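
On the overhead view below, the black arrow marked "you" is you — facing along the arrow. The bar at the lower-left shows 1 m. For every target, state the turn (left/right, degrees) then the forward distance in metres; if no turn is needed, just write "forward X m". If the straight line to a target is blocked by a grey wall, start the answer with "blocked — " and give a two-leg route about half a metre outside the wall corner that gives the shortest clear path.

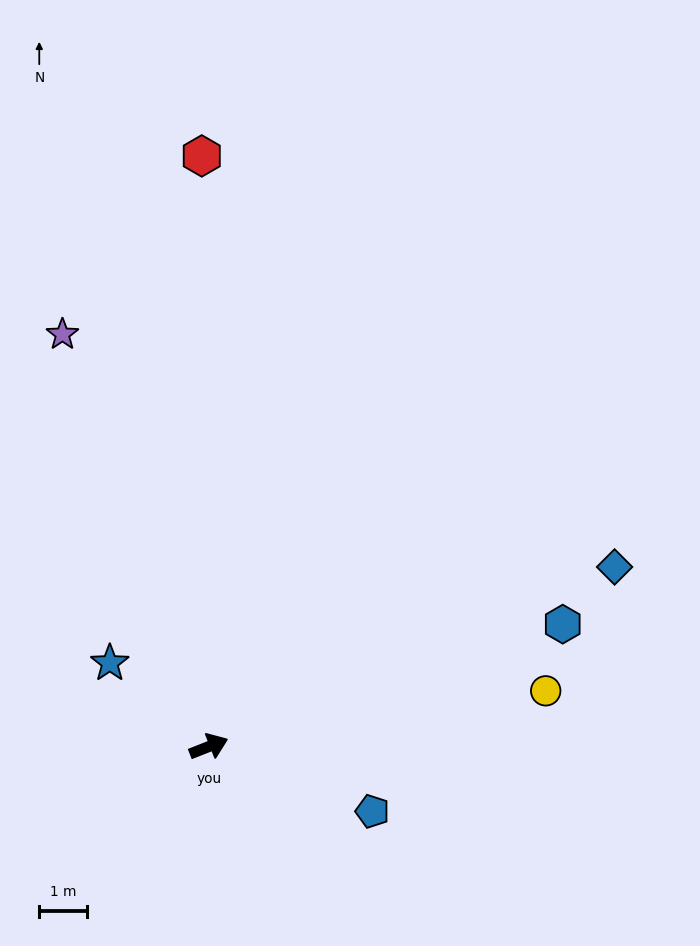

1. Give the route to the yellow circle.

turn right 12°, forward 7.2 m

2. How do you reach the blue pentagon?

turn right 43°, forward 3.7 m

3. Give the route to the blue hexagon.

turn right 2°, forward 7.9 m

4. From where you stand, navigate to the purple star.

turn left 88°, forward 9.3 m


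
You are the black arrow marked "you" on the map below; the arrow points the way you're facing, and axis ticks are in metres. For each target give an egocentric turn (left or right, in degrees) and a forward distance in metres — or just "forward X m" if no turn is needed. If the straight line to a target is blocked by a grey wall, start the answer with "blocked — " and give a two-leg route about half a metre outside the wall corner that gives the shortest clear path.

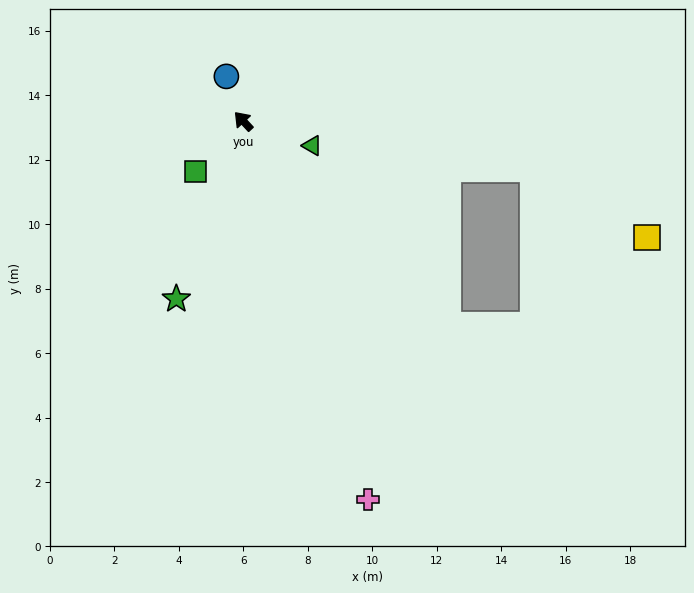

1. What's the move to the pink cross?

turn left 155°, forward 12.4 m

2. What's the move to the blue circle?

turn right 22°, forward 1.5 m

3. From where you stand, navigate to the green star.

turn left 117°, forward 5.9 m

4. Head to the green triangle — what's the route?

turn right 152°, forward 2.3 m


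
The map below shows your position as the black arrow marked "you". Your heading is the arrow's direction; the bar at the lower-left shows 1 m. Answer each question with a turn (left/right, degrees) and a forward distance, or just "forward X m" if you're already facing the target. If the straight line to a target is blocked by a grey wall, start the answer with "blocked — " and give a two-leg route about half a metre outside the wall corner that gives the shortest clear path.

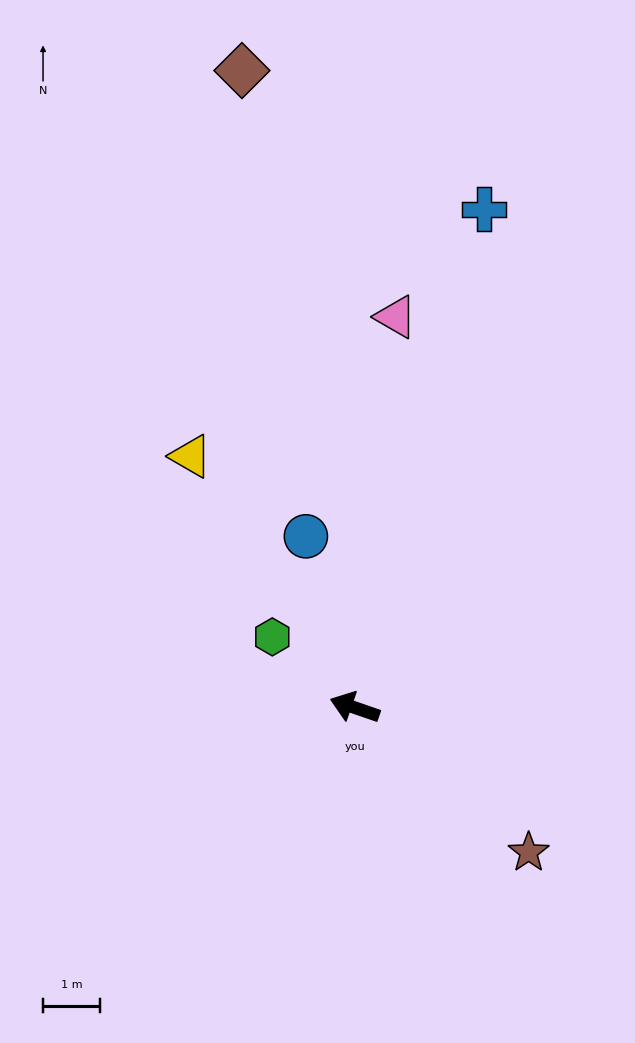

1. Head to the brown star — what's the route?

turn left 159°, forward 4.0 m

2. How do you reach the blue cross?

turn right 86°, forward 9.1 m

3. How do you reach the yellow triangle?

turn right 38°, forward 5.3 m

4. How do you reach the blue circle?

turn right 55°, forward 3.1 m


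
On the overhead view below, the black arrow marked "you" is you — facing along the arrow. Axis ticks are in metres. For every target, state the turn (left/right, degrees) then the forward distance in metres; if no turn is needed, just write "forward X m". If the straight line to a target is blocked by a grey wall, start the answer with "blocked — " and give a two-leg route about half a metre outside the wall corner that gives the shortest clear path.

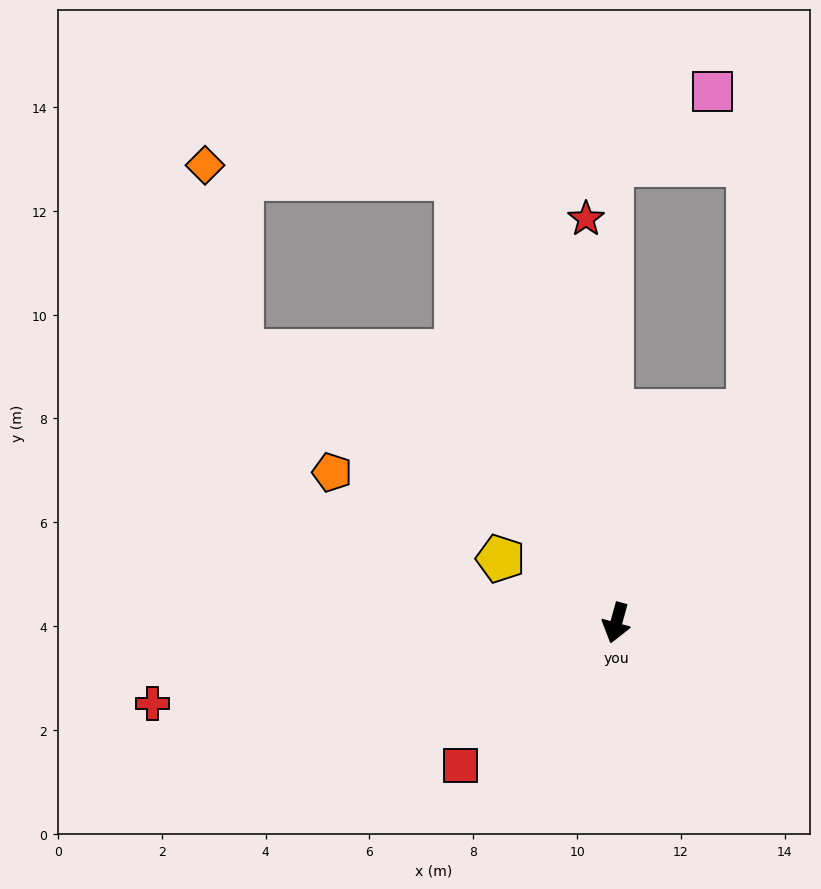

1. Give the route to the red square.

turn right 32°, forward 4.1 m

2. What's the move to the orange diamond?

blocked — turn right 145°, forward 9.1 m, then turn left 67°, forward 4.9 m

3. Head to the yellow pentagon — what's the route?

turn right 104°, forward 2.5 m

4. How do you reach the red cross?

turn right 65°, forward 9.1 m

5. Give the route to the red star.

turn right 160°, forward 7.8 m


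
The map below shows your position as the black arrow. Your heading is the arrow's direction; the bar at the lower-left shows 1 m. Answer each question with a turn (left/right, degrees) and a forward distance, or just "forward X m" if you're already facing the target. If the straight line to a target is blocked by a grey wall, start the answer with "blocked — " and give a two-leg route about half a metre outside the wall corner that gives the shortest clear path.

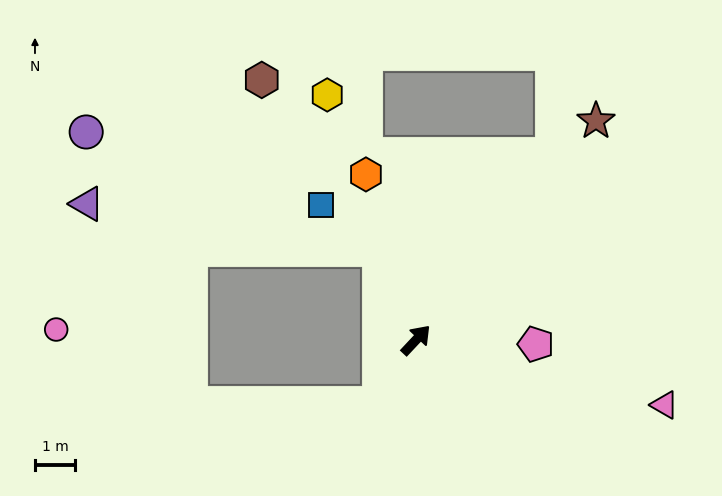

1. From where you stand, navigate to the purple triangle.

blocked — turn left 66°, forward 2.4 m, then turn left 58°, forward 7.4 m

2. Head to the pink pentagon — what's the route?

turn right 49°, forward 3.0 m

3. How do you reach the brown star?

turn left 4°, forward 7.1 m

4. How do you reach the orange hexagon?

turn left 60°, forward 4.3 m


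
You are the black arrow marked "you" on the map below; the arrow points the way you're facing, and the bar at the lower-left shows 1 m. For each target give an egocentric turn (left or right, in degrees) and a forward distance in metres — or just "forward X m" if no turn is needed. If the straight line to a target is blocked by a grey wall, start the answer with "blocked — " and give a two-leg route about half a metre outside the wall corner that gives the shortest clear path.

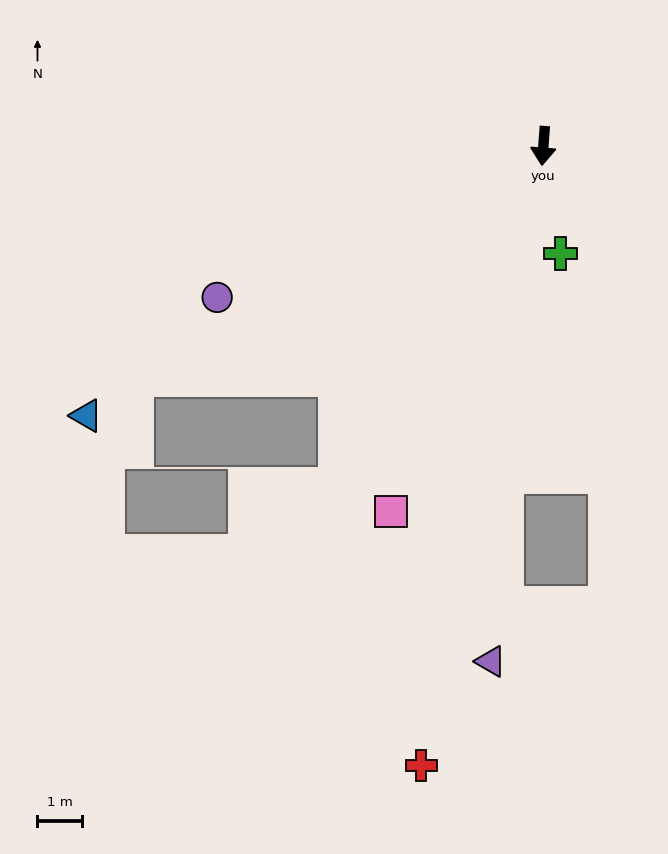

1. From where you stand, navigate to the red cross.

turn right 7°, forward 14.2 m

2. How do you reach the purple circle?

turn right 61°, forward 8.1 m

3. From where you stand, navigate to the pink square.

turn right 18°, forward 8.9 m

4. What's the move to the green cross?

turn left 13°, forward 2.5 m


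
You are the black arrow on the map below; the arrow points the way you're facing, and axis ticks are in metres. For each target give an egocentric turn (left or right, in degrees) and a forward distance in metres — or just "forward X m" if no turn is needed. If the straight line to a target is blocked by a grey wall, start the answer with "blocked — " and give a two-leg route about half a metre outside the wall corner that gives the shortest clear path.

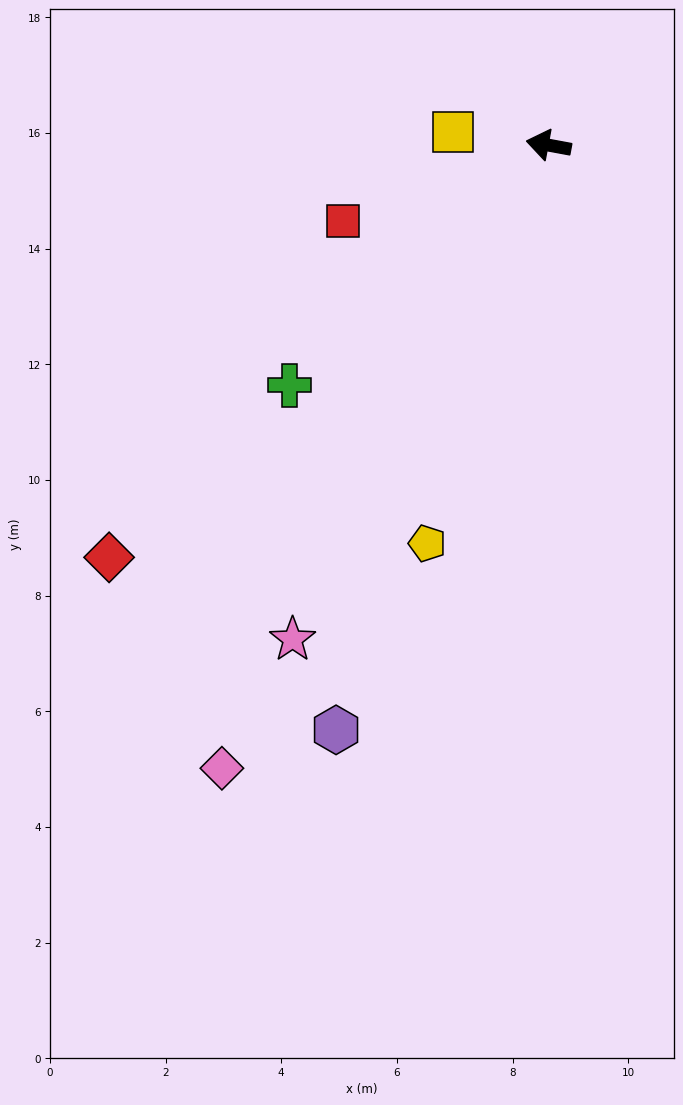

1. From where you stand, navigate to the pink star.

turn left 73°, forward 9.6 m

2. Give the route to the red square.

turn left 31°, forward 3.8 m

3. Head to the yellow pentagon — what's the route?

turn left 84°, forward 7.2 m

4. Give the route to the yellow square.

turn left 3°, forward 1.7 m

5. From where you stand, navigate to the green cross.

turn left 53°, forward 6.1 m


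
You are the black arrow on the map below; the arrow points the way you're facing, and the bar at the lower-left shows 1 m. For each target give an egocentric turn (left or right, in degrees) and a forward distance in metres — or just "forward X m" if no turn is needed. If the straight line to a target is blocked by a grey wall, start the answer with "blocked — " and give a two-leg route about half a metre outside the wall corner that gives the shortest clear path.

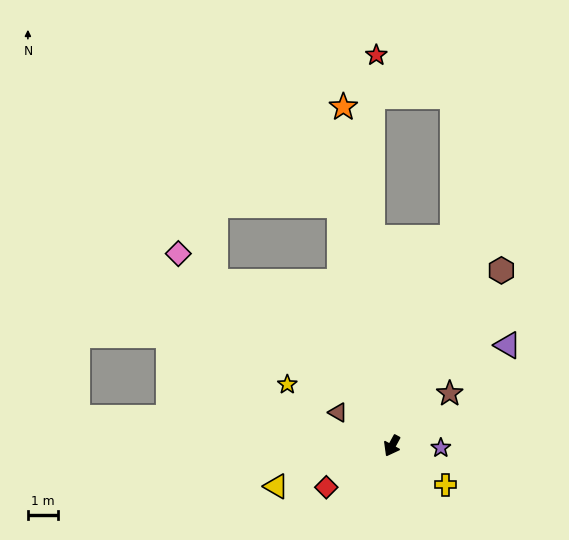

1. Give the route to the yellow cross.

turn left 83°, forward 2.2 m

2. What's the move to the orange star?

turn right 143°, forward 11.3 m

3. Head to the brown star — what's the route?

turn left 161°, forward 2.6 m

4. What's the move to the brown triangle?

turn right 93°, forward 2.1 m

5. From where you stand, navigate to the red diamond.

turn right 29°, forward 2.6 m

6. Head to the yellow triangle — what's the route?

turn right 42°, forward 4.1 m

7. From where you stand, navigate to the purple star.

turn left 116°, forward 1.6 m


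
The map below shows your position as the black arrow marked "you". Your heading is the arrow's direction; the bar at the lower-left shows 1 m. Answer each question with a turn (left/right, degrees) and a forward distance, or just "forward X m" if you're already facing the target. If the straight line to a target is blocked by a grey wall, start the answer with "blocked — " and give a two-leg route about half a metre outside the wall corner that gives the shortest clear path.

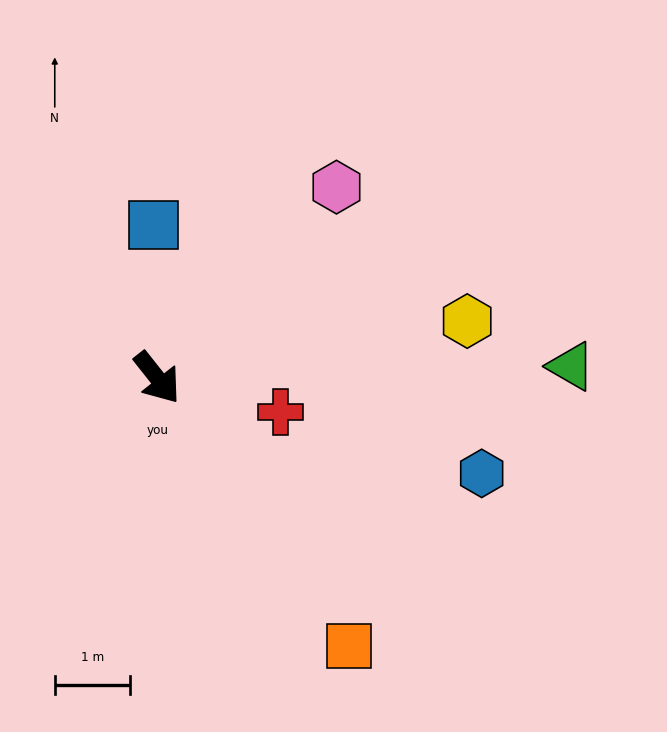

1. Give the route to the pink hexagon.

turn left 98°, forward 3.5 m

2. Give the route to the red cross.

turn left 36°, forward 1.7 m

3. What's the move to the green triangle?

turn left 53°, forward 5.5 m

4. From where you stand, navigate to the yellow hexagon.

turn left 62°, forward 4.2 m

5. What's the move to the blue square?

turn left 143°, forward 2.0 m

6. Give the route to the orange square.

turn right 3°, forward 4.4 m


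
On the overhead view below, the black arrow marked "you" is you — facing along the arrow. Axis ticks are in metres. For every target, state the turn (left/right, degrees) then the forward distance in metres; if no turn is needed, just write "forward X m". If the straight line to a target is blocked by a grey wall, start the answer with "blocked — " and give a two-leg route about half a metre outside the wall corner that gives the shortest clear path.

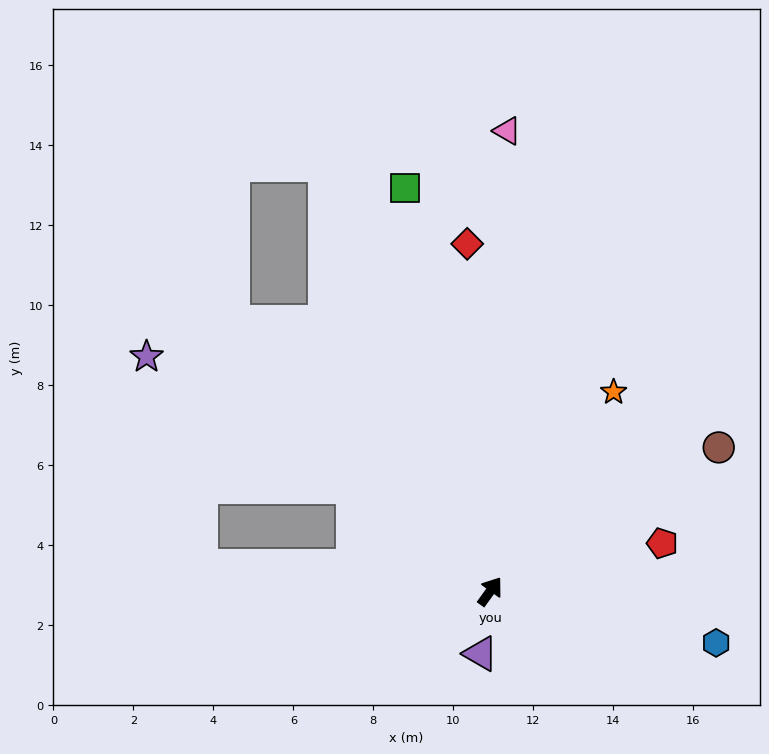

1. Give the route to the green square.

turn left 48°, forward 10.3 m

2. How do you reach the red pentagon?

turn right 39°, forward 4.5 m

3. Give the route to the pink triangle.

turn left 34°, forward 11.5 m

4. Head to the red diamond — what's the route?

turn left 40°, forward 8.7 m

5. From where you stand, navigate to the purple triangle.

turn right 153°, forward 1.6 m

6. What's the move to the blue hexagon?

turn right 67°, forward 5.8 m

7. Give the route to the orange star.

turn left 4°, forward 5.9 m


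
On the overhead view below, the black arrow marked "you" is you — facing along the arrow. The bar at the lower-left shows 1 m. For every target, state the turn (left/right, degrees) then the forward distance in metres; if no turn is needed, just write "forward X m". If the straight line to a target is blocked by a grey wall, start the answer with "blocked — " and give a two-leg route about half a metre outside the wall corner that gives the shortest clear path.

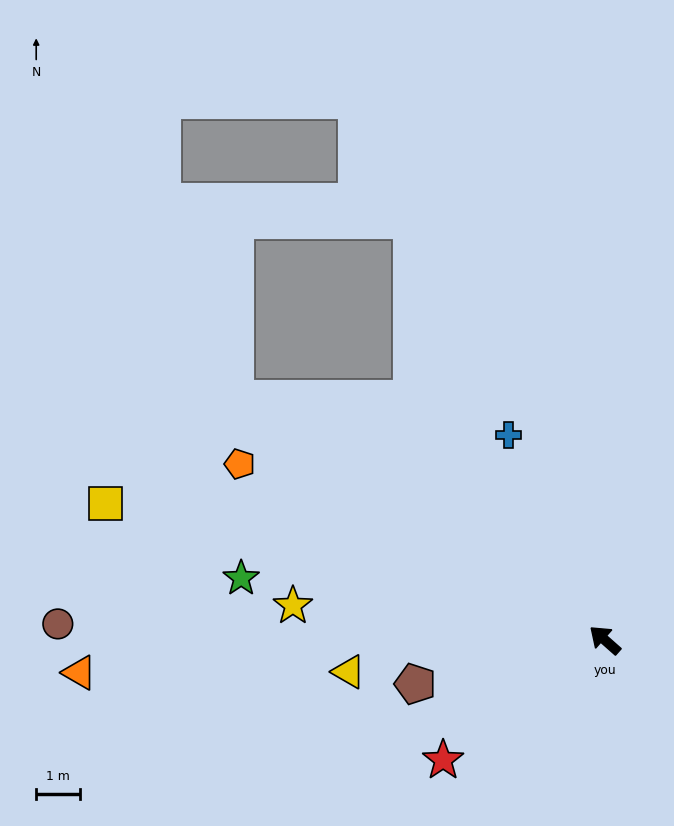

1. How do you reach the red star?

turn left 78°, forward 4.6 m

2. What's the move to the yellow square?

turn left 26°, forward 11.8 m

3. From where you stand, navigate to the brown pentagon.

turn left 55°, forward 4.4 m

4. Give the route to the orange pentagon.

turn left 16°, forward 9.2 m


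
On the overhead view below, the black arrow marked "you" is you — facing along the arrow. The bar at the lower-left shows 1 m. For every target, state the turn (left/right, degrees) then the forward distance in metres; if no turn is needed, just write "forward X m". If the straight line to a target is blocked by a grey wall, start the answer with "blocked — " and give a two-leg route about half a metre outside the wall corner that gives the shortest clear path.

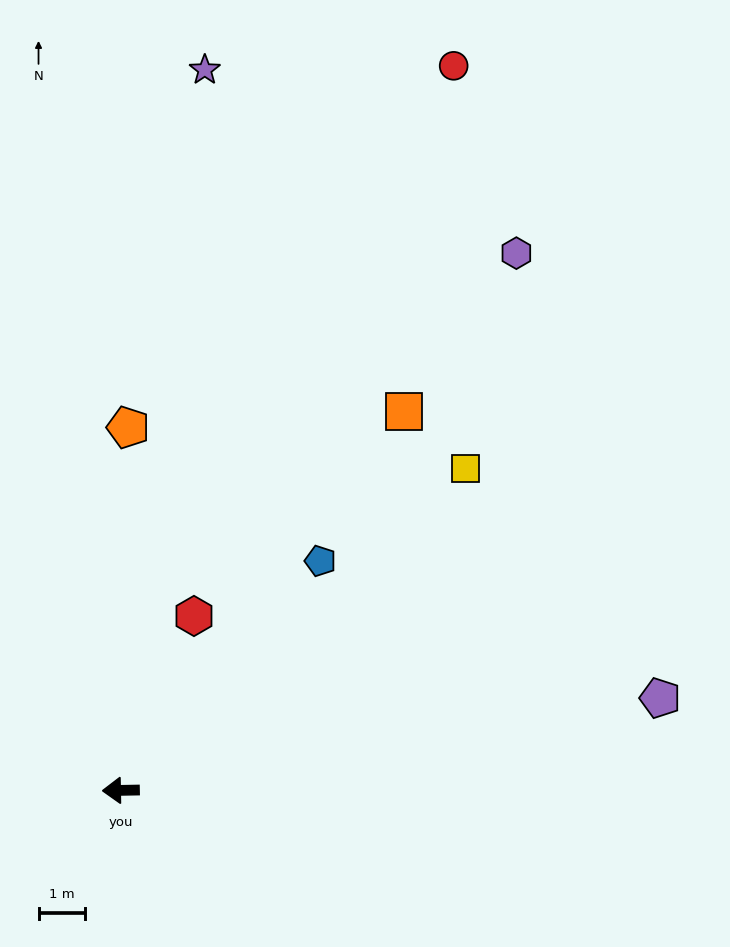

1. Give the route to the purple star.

turn right 98°, forward 15.6 m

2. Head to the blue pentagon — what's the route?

turn right 132°, forward 6.5 m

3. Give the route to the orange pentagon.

turn right 92°, forward 7.8 m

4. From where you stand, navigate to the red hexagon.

turn right 114°, forward 4.1 m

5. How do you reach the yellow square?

turn right 138°, forward 10.1 m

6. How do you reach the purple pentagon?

turn right 171°, forward 11.8 m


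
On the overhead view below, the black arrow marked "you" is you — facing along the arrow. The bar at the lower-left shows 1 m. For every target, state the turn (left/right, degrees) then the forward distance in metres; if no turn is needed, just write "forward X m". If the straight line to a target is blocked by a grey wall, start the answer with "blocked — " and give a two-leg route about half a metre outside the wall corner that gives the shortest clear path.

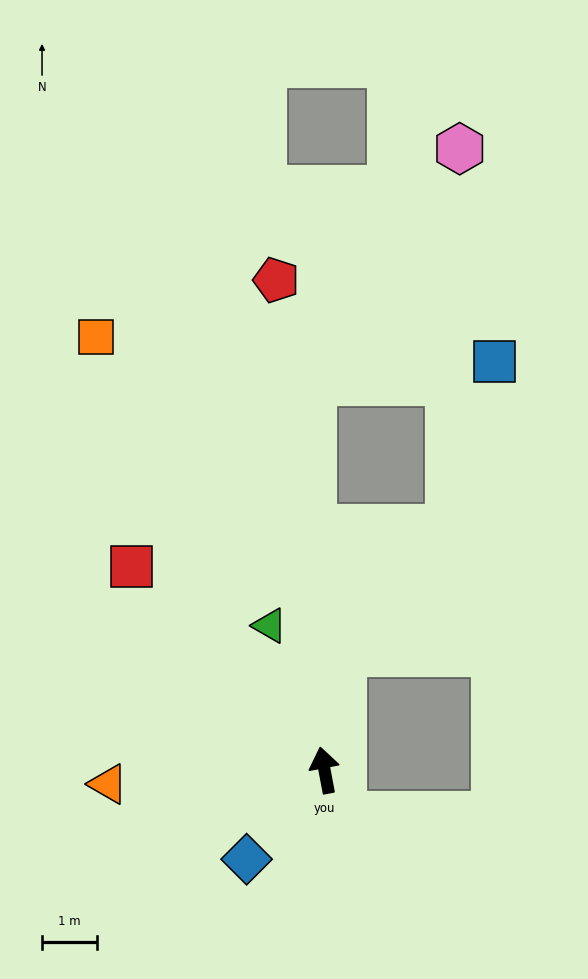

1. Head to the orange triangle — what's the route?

turn left 83°, forward 4.0 m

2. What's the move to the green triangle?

turn left 10°, forward 2.8 m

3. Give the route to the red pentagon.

turn right 5°, forward 9.0 m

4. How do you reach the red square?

turn left 33°, forward 5.1 m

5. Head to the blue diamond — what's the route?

turn left 128°, forward 2.2 m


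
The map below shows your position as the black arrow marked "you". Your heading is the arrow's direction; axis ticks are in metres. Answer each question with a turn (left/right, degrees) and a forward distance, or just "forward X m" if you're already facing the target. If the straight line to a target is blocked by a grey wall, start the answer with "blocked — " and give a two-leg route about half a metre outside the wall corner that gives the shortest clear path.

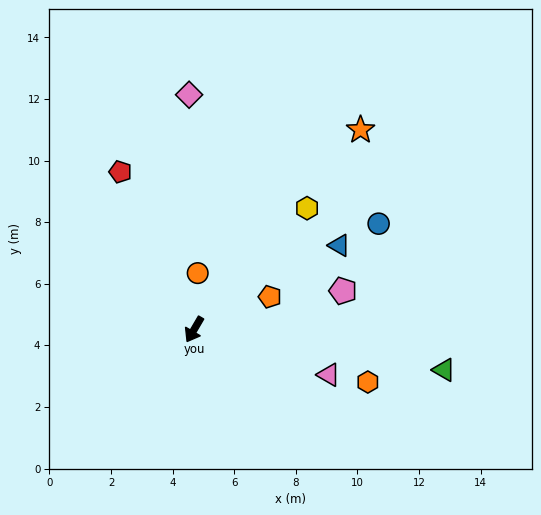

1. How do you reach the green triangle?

turn left 111°, forward 8.2 m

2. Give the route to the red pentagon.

turn right 125°, forward 5.7 m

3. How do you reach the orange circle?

turn right 153°, forward 1.8 m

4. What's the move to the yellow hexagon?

turn left 167°, forward 5.4 m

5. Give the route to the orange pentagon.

turn left 144°, forward 2.7 m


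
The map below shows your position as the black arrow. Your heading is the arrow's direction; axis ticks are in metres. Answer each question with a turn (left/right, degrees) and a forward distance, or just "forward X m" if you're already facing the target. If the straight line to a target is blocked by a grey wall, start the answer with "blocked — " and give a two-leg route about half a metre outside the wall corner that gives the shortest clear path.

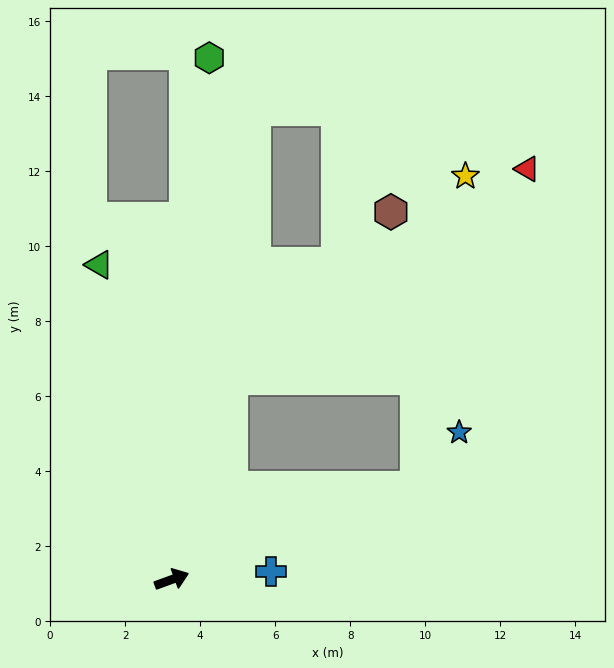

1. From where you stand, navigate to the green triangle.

turn left 83°, forward 8.6 m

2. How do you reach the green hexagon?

turn left 66°, forward 13.9 m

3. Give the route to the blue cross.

turn right 15°, forward 2.7 m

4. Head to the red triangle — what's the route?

blocked — turn left 53°, forward 5.6 m, then turn right 38°, forward 9.7 m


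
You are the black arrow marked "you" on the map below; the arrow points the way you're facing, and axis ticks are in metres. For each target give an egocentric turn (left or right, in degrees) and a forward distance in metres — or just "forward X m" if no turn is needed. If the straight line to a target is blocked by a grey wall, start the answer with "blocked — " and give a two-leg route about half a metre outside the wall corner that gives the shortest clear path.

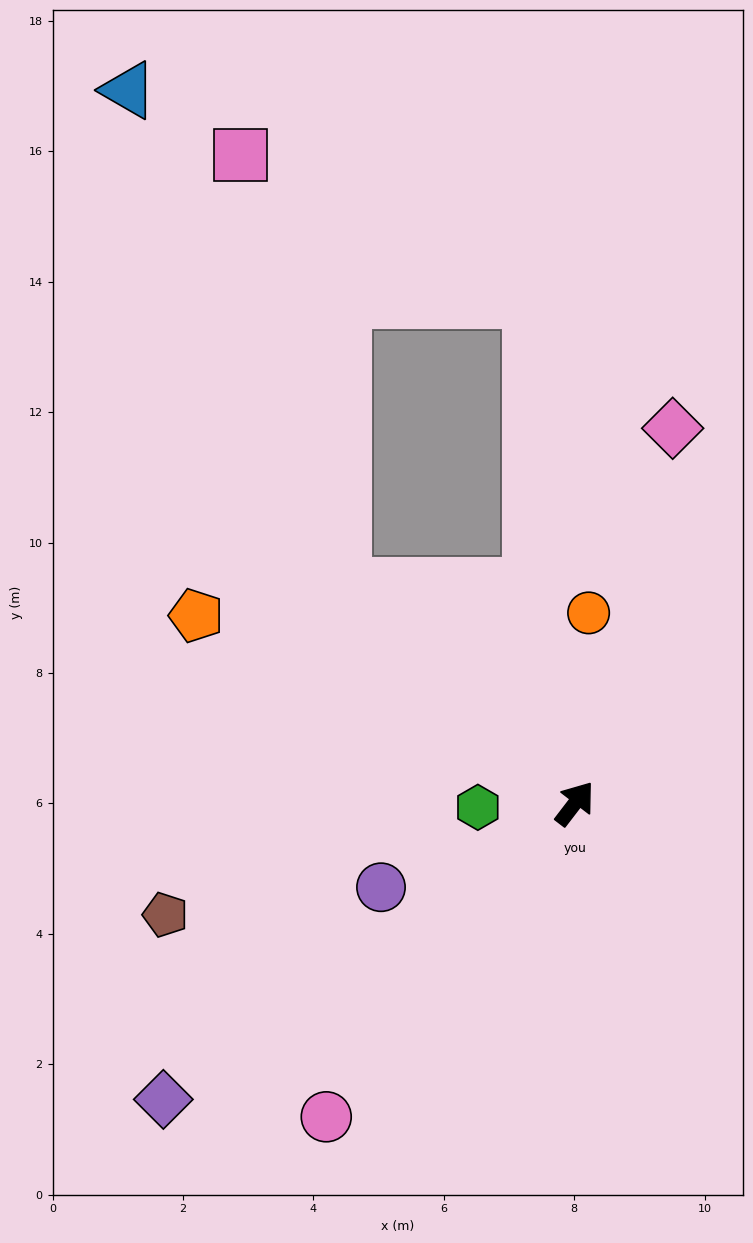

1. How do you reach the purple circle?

turn left 151°, forward 3.2 m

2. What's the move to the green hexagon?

turn left 130°, forward 1.5 m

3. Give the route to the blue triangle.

blocked — turn left 84°, forward 4.9 m, then turn right 23°, forward 8.3 m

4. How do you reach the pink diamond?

turn left 23°, forward 5.9 m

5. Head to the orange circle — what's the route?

turn left 33°, forward 2.9 m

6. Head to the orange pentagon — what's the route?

turn left 101°, forward 6.5 m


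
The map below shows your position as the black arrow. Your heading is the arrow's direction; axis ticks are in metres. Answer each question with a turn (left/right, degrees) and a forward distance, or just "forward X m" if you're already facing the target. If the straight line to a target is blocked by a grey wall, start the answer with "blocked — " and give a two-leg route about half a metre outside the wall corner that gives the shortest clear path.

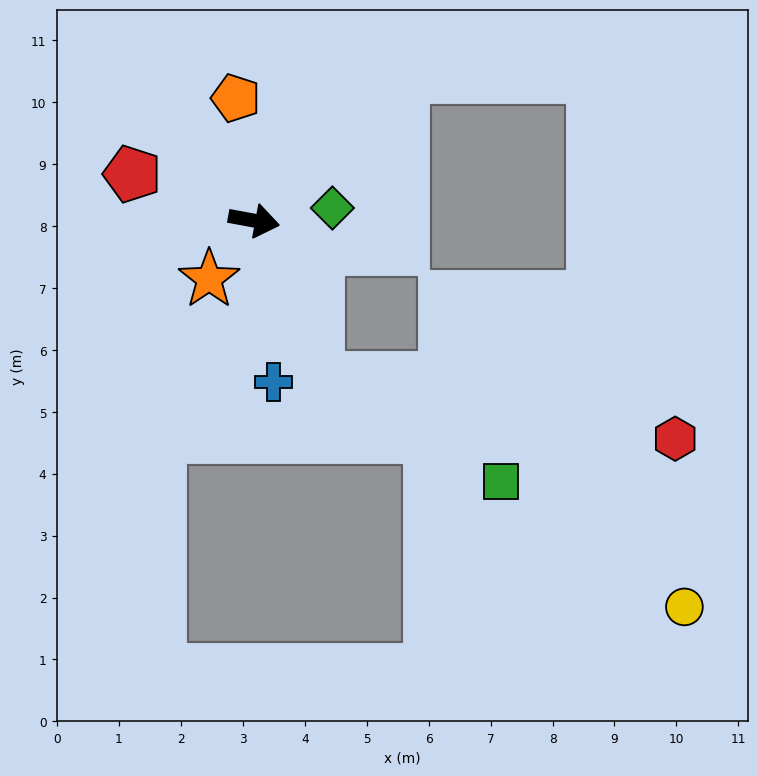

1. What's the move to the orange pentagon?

turn left 109°, forward 2.0 m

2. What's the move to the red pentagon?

turn left 170°, forward 2.1 m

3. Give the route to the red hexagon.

blocked — turn right 57°, forward 2.7 m, then turn left 58°, forward 5.9 m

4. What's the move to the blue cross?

turn right 73°, forward 2.6 m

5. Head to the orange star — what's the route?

turn right 117°, forward 1.2 m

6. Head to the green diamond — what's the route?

turn left 20°, forward 1.3 m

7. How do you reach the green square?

blocked — turn right 57°, forward 2.7 m, then turn left 38°, forward 3.4 m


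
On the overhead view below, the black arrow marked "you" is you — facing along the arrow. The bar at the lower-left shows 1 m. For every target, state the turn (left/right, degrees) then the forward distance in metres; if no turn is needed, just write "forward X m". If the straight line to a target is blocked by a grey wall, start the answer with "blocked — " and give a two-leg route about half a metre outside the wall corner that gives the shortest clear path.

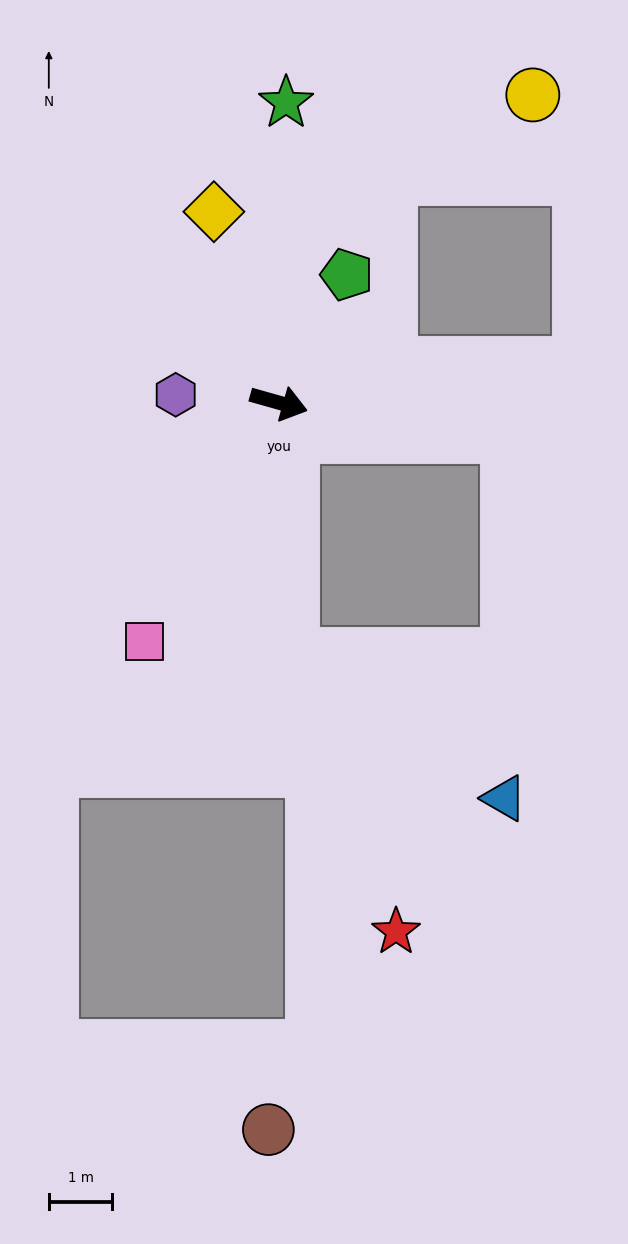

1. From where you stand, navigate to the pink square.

turn right 104°, forward 4.3 m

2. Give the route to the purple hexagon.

turn right 169°, forward 1.6 m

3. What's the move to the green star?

turn left 104°, forward 4.7 m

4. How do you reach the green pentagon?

turn left 78°, forward 2.3 m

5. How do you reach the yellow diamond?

turn left 125°, forward 3.2 m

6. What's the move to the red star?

blocked — turn right 71°, forward 4.0 m, then turn left 17°, forward 4.7 m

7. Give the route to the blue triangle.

blocked — turn right 71°, forward 4.0 m, then turn left 53°, forward 4.0 m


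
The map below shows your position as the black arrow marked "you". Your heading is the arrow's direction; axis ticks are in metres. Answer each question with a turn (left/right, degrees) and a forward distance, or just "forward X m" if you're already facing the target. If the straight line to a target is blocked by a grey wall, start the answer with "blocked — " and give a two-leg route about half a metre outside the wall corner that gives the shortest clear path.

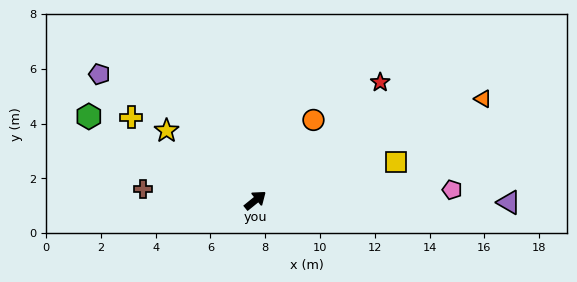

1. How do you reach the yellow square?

turn right 24°, forward 5.3 m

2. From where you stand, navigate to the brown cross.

turn left 135°, forward 4.1 m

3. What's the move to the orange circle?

turn left 15°, forward 3.6 m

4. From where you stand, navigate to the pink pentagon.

turn right 36°, forward 7.2 m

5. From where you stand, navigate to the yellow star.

turn left 103°, forward 4.1 m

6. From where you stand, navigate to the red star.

turn left 4°, forward 6.3 m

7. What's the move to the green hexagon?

turn left 114°, forward 6.8 m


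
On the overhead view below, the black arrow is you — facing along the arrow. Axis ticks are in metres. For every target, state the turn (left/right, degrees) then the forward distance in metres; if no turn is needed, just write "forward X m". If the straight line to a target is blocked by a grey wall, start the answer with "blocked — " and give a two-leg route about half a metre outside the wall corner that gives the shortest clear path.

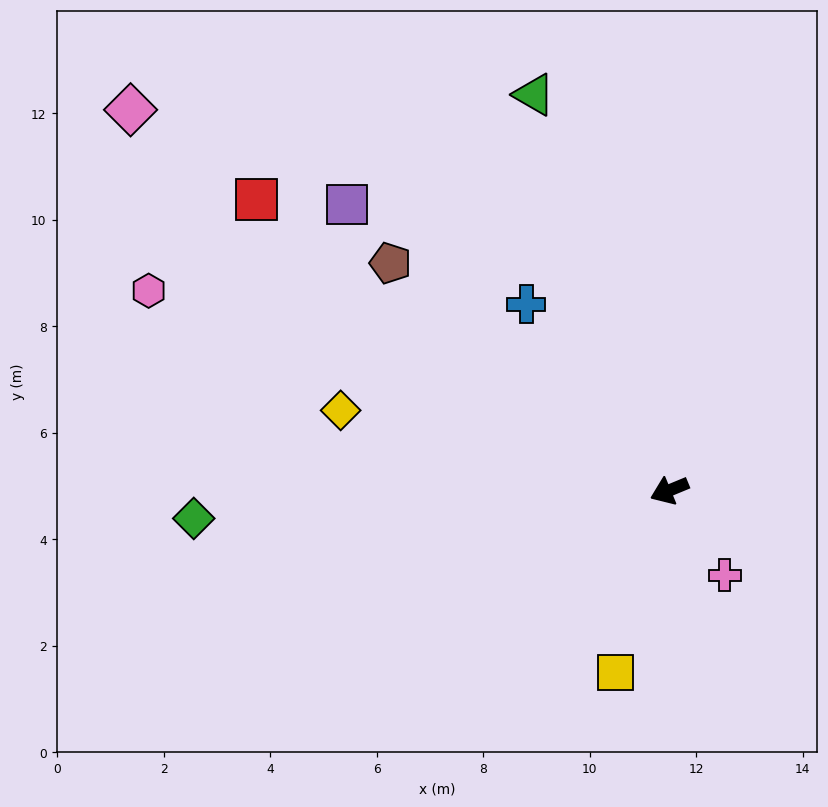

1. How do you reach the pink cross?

turn left 101°, forward 1.9 m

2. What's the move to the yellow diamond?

turn right 36°, forward 6.4 m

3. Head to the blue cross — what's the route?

turn right 75°, forward 4.4 m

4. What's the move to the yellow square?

turn left 51°, forward 3.6 m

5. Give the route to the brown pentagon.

turn right 62°, forward 6.8 m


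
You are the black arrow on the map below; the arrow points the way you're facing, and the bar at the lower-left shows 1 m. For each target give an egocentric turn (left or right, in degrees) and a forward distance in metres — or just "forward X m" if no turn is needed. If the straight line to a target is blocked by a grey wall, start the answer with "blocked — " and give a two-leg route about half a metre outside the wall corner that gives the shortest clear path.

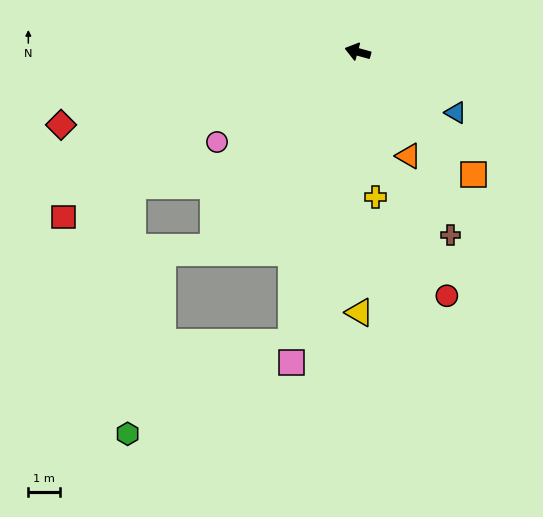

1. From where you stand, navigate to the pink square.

turn left 93°, forward 9.9 m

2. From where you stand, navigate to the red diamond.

turn left 29°, forward 9.5 m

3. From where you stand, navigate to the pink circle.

turn left 48°, forward 5.2 m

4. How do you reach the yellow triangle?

turn left 106°, forward 8.1 m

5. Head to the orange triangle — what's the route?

turn left 131°, forward 3.6 m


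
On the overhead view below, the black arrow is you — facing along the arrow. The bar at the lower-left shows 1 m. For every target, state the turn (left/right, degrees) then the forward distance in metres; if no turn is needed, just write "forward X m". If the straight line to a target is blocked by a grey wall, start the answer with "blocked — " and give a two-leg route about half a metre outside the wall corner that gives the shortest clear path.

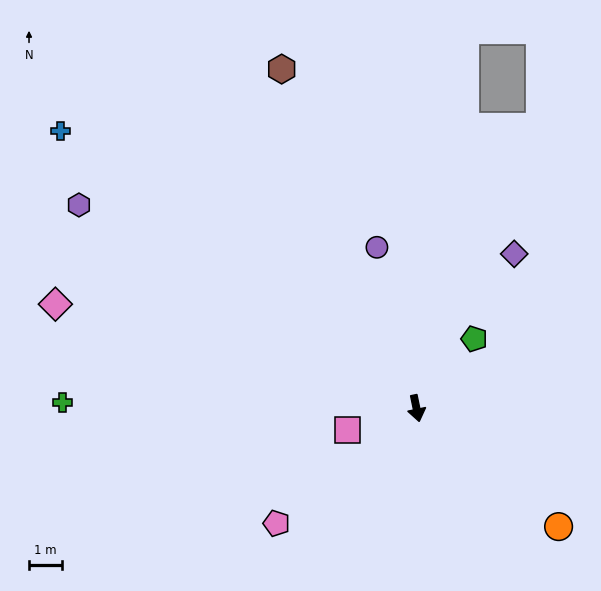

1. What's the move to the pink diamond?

turn right 118°, forward 11.5 m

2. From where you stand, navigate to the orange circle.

turn left 39°, forward 5.6 m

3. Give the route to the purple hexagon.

turn right 133°, forward 12.0 m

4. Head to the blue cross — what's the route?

turn right 140°, forward 13.8 m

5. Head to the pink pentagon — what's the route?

turn right 62°, forward 5.5 m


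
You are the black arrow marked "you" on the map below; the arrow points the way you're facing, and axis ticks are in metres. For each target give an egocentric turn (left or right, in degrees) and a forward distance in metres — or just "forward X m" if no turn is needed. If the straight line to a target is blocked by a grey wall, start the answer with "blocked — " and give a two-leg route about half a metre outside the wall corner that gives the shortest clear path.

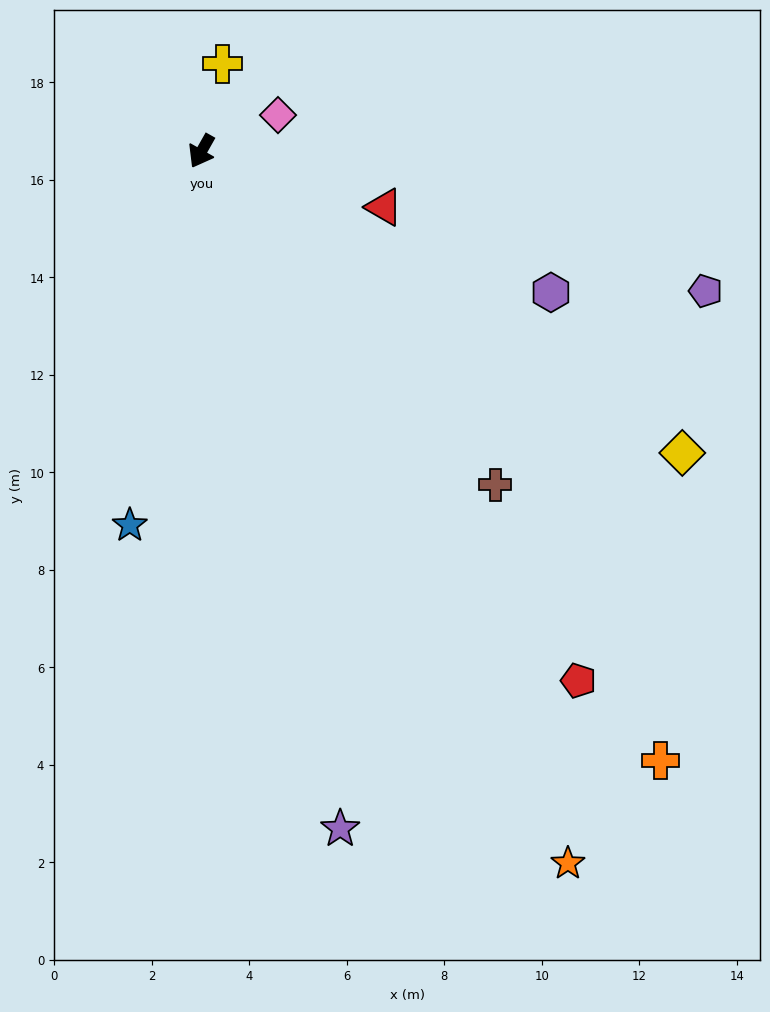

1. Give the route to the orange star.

turn left 57°, forward 16.4 m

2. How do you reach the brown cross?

turn left 71°, forward 9.1 m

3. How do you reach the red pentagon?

turn left 65°, forward 13.3 m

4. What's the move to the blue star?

turn left 19°, forward 7.8 m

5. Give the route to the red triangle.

turn left 102°, forward 3.9 m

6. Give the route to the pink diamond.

turn left 145°, forward 1.7 m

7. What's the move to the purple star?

turn left 41°, forward 14.2 m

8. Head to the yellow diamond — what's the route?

turn left 87°, forward 11.6 m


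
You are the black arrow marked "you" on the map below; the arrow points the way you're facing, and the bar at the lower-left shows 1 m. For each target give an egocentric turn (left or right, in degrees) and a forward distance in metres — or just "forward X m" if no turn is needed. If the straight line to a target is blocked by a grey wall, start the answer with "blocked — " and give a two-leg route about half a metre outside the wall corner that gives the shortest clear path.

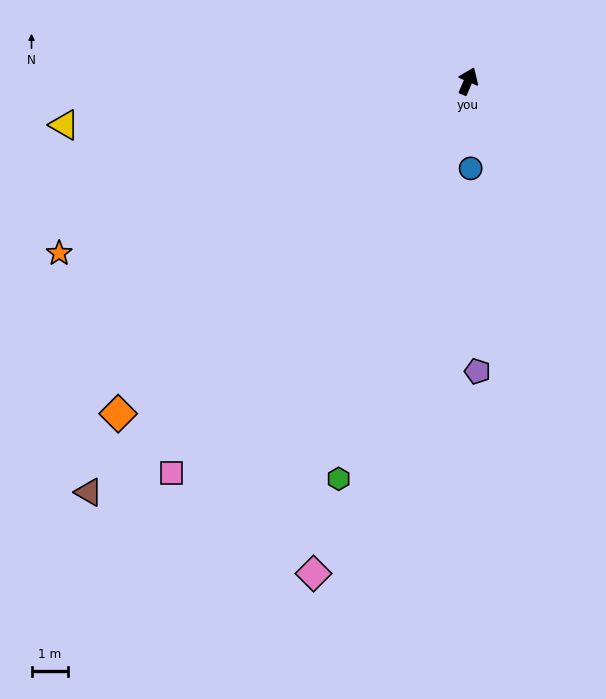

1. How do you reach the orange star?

turn left 136°, forward 12.2 m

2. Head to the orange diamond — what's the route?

turn left 157°, forward 13.2 m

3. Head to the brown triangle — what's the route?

turn left 160°, forward 15.3 m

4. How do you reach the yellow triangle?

turn left 119°, forward 11.1 m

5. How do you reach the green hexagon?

turn right 175°, forward 11.5 m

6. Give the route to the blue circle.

turn right 155°, forward 2.4 m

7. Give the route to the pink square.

turn left 166°, forward 13.5 m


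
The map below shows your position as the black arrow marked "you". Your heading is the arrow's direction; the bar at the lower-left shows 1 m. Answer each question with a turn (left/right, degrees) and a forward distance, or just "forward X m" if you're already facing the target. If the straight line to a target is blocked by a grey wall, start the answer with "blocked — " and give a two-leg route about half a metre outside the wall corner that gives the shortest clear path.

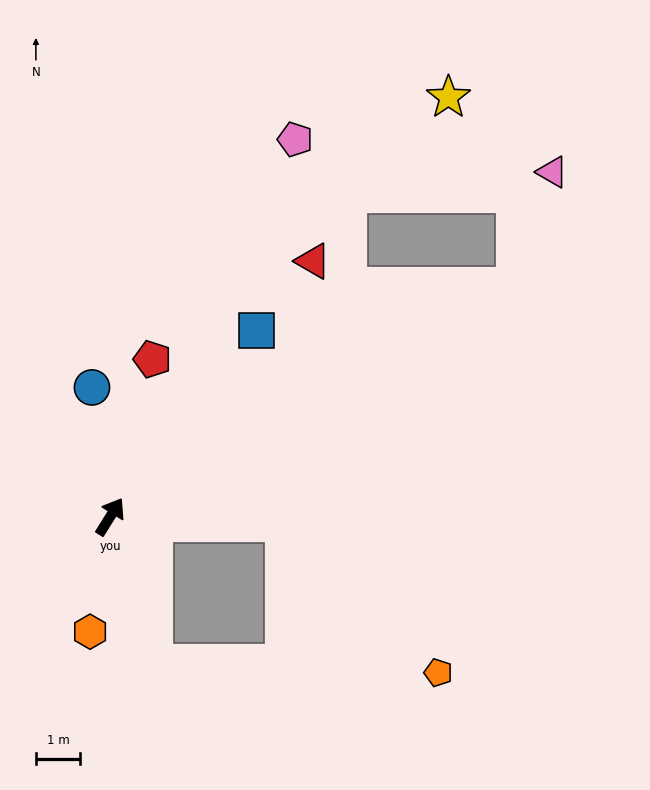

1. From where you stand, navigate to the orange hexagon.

turn right 158°, forward 2.6 m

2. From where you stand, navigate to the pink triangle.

blocked — turn right 28°, forward 10.5 m, then turn left 42°, forward 2.7 m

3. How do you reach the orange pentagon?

blocked — turn right 60°, forward 3.9 m, then turn right 42°, forward 4.9 m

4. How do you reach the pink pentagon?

turn left 6°, forward 9.5 m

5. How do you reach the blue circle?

turn left 40°, forward 3.0 m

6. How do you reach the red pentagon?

turn left 17°, forward 3.7 m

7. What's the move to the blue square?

turn right 6°, forward 5.4 m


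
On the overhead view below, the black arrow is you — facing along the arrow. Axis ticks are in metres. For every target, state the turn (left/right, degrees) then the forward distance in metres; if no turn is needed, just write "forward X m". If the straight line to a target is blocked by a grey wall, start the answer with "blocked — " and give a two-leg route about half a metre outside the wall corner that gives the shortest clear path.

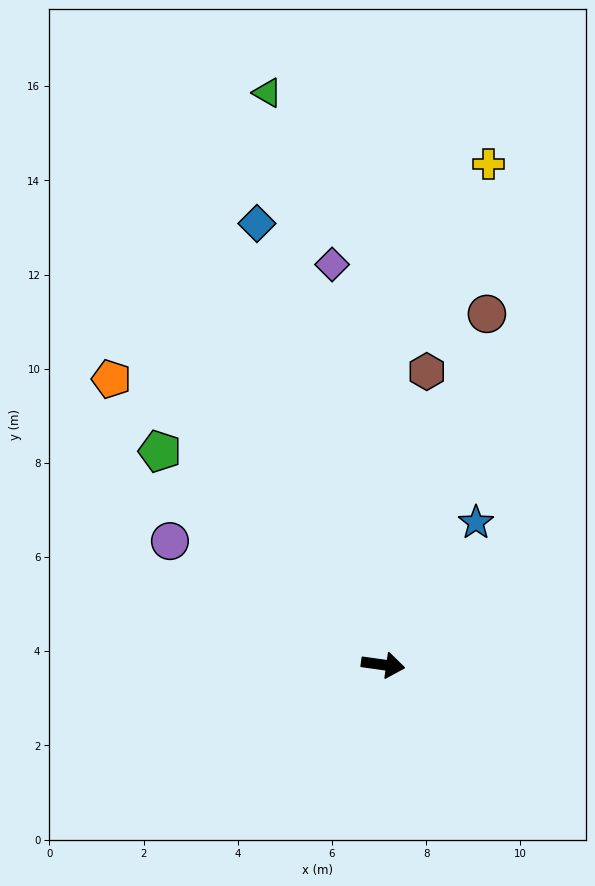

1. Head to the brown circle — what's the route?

turn left 81°, forward 7.8 m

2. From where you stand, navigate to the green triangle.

turn left 109°, forward 12.4 m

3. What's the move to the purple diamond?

turn left 105°, forward 8.6 m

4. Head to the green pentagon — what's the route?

turn left 144°, forward 6.6 m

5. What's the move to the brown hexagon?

turn left 90°, forward 6.3 m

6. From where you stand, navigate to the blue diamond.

turn left 114°, forward 9.7 m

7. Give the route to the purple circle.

turn left 158°, forward 5.2 m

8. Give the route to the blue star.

turn left 65°, forward 3.6 m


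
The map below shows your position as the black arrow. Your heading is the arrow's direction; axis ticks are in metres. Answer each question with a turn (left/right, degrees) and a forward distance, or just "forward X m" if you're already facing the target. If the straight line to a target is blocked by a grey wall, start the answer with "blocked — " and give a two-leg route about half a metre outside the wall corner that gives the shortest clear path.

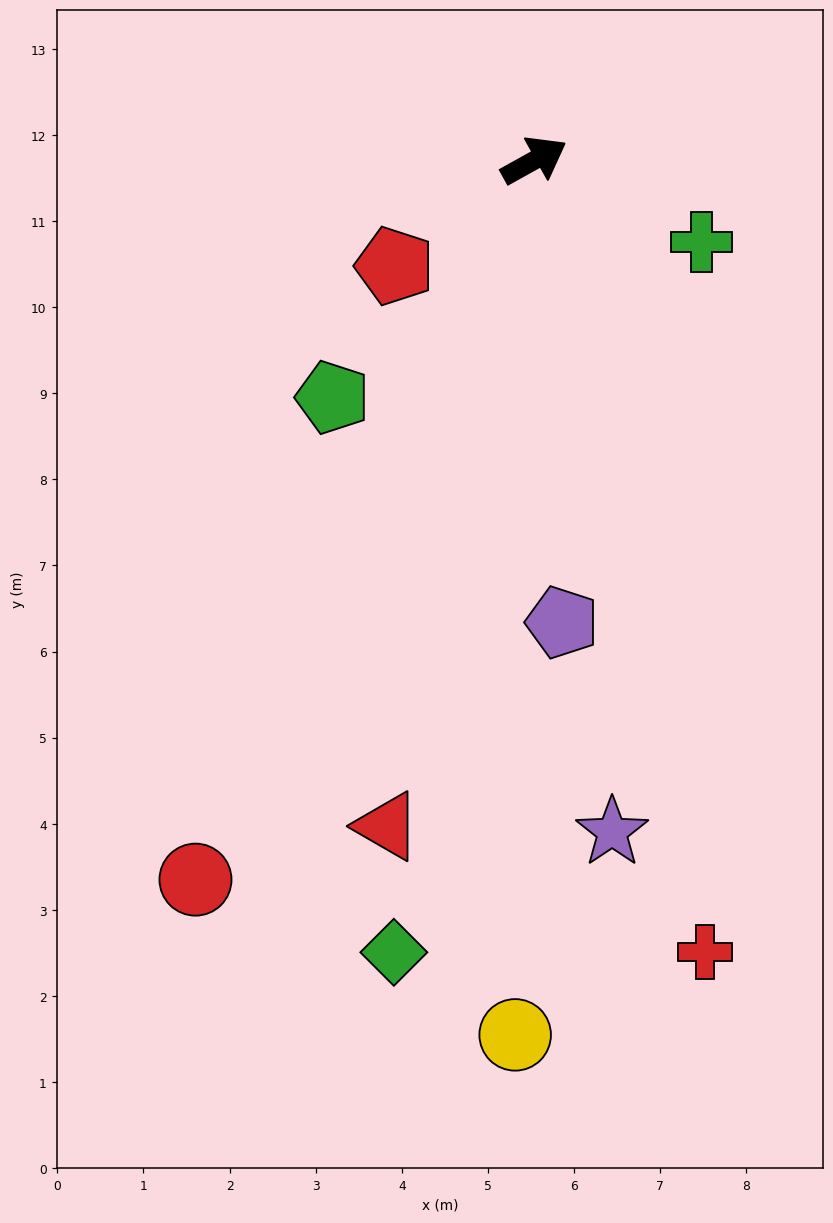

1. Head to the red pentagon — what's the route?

turn right 172°, forward 2.0 m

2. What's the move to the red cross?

turn right 107°, forward 9.4 m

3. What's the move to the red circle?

turn right 144°, forward 9.2 m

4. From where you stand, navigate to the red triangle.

turn right 132°, forward 7.9 m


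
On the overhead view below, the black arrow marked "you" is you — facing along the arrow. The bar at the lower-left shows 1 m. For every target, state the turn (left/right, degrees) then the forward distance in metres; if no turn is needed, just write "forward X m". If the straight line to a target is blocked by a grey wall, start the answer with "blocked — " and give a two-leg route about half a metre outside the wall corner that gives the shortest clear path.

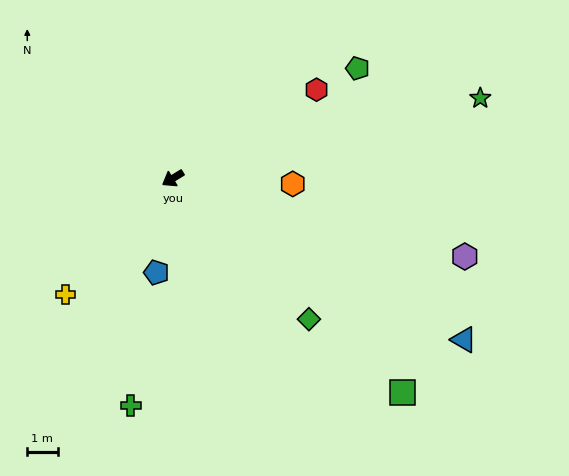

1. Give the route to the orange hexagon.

turn left 146°, forward 4.0 m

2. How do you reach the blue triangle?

turn left 120°, forward 11.0 m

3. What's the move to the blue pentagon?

turn left 49°, forward 3.2 m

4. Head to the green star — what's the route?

turn left 163°, forward 10.5 m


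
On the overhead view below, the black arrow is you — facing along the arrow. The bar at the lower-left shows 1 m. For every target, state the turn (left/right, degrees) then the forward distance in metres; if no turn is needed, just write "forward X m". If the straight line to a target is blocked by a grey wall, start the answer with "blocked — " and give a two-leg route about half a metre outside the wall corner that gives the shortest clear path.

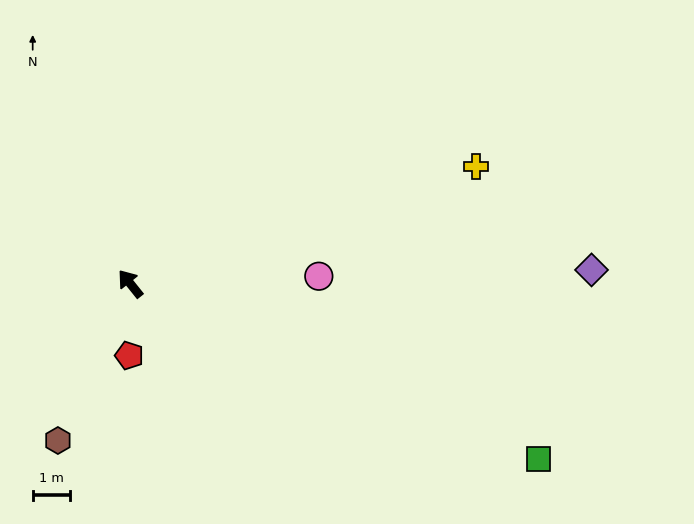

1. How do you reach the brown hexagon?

turn left 117°, forward 4.6 m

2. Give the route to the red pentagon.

turn left 141°, forward 1.9 m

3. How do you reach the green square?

turn right 152°, forward 11.9 m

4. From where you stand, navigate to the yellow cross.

turn right 110°, forward 9.8 m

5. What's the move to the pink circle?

turn right 126°, forward 5.1 m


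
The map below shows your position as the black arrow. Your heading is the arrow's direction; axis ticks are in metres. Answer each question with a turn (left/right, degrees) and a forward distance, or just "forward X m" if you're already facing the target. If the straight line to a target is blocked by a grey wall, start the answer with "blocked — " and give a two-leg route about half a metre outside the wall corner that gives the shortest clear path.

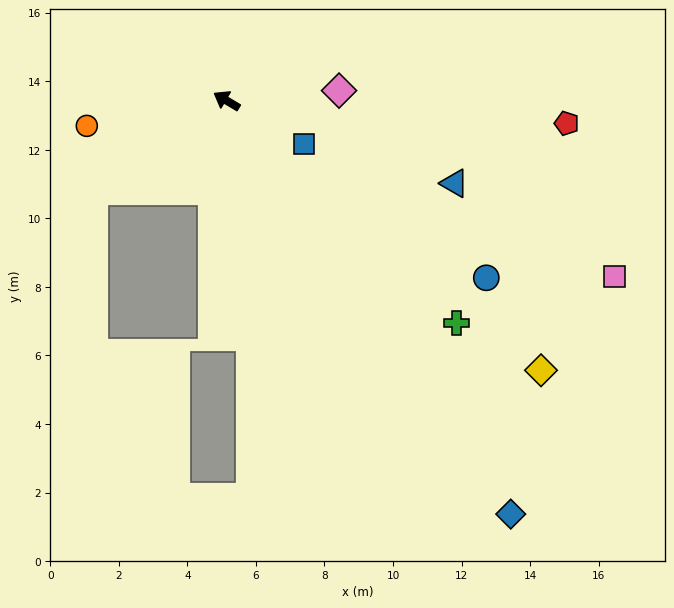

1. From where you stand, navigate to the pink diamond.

turn right 144°, forward 3.3 m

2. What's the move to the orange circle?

turn left 41°, forward 4.1 m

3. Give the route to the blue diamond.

turn left 155°, forward 14.6 m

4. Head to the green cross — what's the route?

turn left 167°, forward 9.3 m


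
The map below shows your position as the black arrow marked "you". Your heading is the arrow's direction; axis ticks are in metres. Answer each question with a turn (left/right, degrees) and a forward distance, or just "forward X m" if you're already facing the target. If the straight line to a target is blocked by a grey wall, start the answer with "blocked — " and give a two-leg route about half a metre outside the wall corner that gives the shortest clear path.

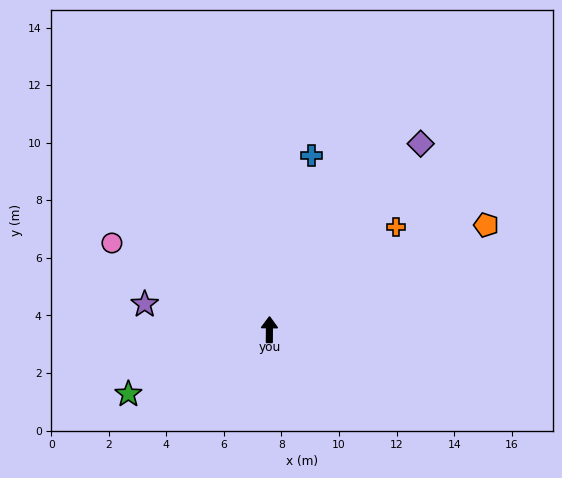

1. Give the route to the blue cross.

turn right 13°, forward 6.2 m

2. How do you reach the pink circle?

turn left 62°, forward 6.2 m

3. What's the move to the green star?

turn left 115°, forward 5.4 m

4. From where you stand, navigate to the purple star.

turn left 79°, forward 4.4 m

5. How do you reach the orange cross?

turn right 50°, forward 5.7 m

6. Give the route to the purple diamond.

turn right 39°, forward 8.3 m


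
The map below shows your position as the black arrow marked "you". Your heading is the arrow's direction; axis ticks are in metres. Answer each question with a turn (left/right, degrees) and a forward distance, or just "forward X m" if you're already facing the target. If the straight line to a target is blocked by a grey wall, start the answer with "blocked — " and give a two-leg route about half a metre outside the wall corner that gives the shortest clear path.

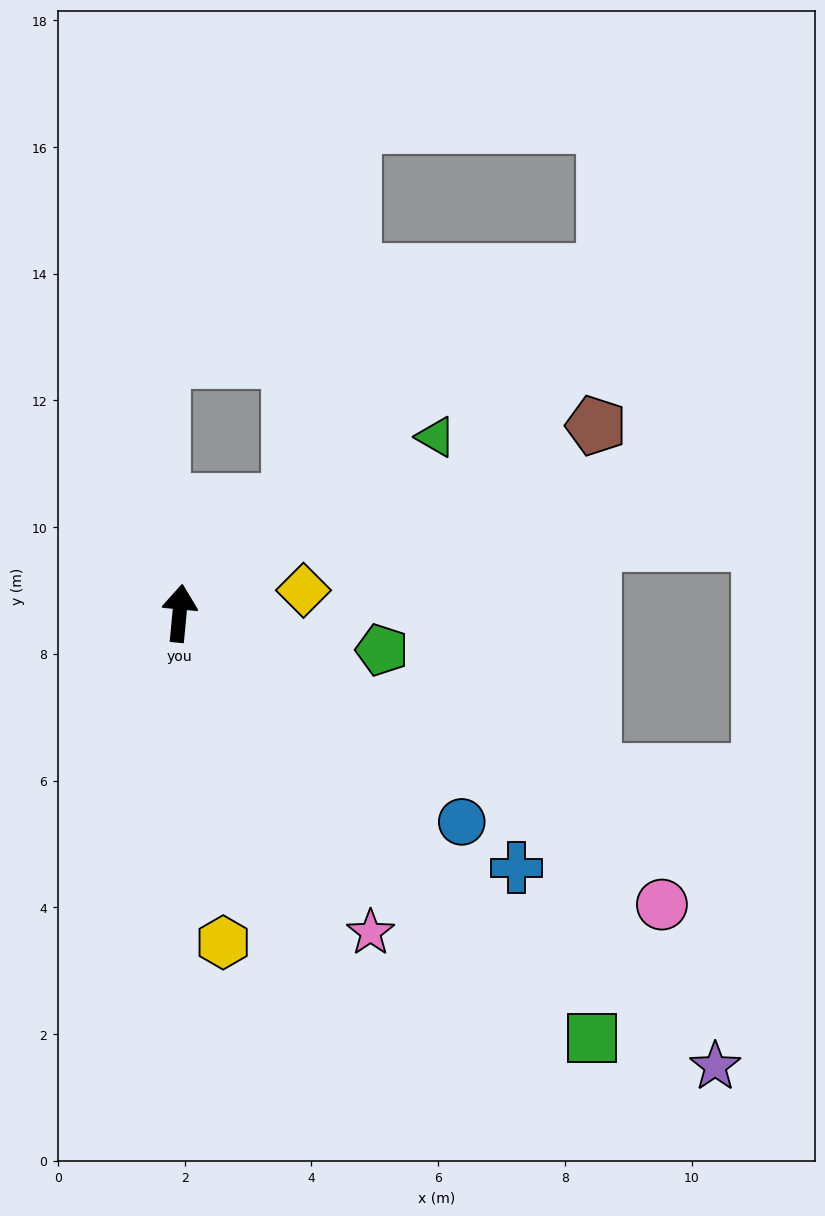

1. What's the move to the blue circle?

turn right 121°, forward 5.5 m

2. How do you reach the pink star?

turn right 144°, forward 5.9 m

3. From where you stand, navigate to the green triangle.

turn right 50°, forward 4.9 m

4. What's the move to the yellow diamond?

turn right 74°, forward 2.0 m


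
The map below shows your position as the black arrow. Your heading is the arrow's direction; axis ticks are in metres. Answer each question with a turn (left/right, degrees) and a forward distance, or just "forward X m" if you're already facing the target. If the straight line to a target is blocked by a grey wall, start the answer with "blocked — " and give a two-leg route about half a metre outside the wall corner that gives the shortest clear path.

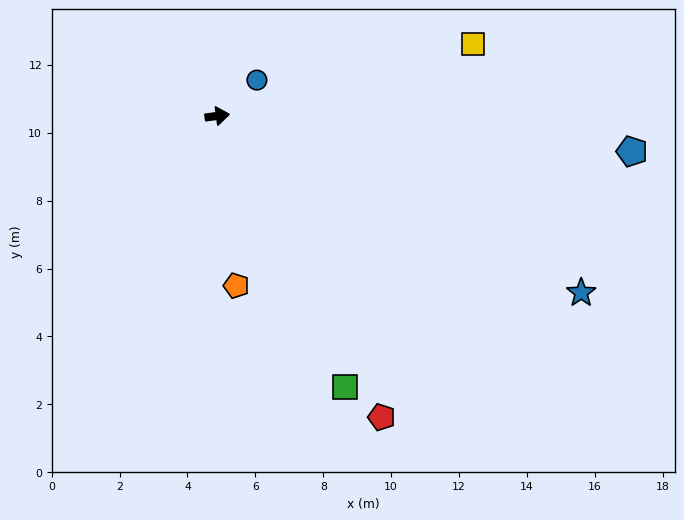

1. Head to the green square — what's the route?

turn right 72°, forward 8.8 m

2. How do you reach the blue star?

turn right 34°, forward 11.9 m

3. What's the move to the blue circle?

turn left 34°, forward 1.6 m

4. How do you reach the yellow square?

turn left 8°, forward 7.8 m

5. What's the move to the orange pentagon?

turn right 91°, forward 5.0 m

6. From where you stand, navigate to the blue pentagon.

turn right 13°, forward 12.3 m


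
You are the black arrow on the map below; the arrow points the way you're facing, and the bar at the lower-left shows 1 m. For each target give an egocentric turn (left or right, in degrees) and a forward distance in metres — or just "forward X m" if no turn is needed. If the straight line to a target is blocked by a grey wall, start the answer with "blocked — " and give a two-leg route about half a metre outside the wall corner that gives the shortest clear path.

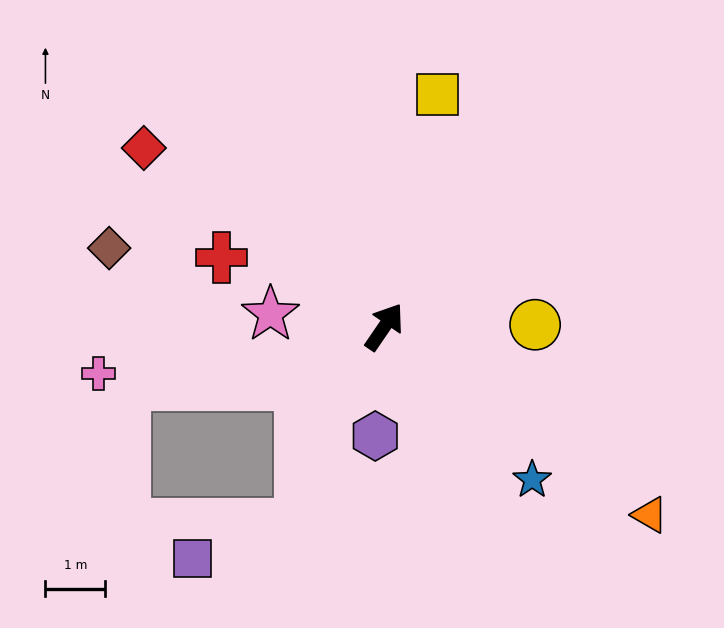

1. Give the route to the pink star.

turn left 118°, forward 1.9 m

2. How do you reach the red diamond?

turn left 88°, forward 5.0 m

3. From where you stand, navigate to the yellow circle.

turn right 55°, forward 2.5 m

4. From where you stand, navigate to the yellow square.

turn left 22°, forward 4.0 m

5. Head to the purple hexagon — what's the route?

turn right 150°, forward 1.8 m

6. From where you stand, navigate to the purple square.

blocked — turn right 169°, forward 3.6 m, then turn right 49°, forward 1.9 m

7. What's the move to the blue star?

turn right 102°, forward 3.6 m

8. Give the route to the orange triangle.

turn right 91°, forward 5.5 m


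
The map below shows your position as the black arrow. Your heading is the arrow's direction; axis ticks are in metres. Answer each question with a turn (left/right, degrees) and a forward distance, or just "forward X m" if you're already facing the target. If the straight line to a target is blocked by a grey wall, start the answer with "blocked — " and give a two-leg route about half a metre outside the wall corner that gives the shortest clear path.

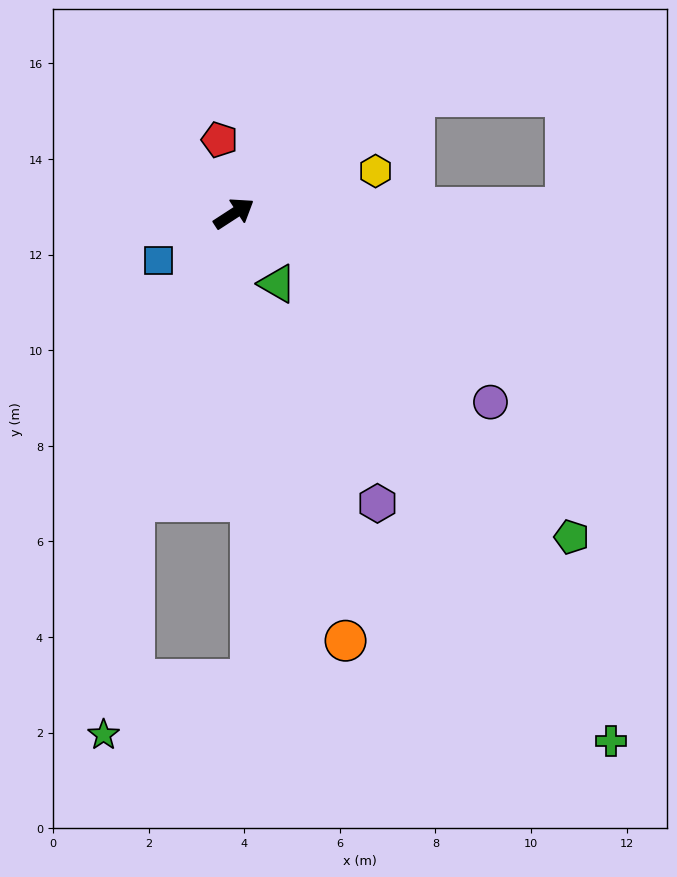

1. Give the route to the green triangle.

turn right 91°, forward 1.7 m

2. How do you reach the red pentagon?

turn left 68°, forward 1.6 m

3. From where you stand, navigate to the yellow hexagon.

turn right 16°, forward 3.1 m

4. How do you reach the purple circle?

turn right 69°, forward 6.7 m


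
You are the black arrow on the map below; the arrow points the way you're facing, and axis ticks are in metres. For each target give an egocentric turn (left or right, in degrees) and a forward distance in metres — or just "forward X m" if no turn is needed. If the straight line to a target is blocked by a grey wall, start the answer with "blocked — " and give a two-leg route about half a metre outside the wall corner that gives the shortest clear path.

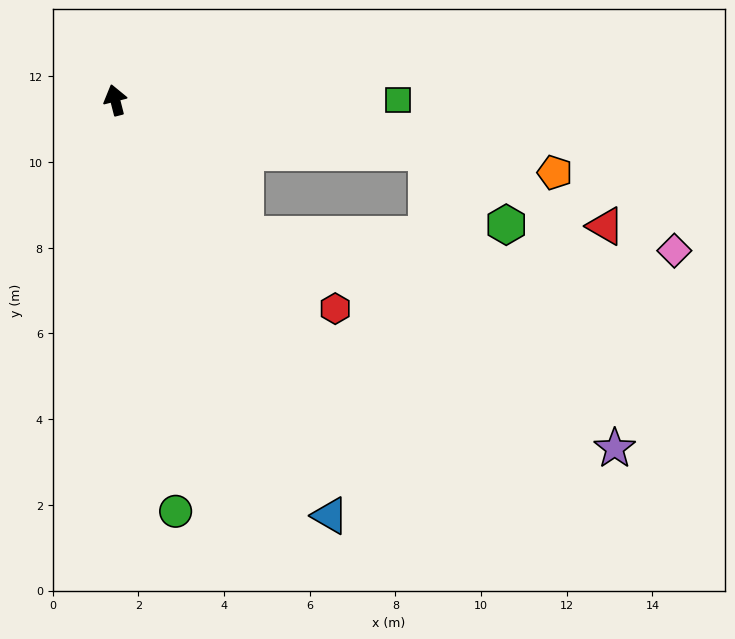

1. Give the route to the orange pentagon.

turn right 114°, forward 10.4 m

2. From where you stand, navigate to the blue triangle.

turn right 167°, forward 10.9 m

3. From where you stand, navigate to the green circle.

turn left 174°, forward 9.7 m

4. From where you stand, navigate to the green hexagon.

blocked — turn right 114°, forward 7.4 m, then turn right 32°, forward 2.5 m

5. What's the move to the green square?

turn right 104°, forward 6.6 m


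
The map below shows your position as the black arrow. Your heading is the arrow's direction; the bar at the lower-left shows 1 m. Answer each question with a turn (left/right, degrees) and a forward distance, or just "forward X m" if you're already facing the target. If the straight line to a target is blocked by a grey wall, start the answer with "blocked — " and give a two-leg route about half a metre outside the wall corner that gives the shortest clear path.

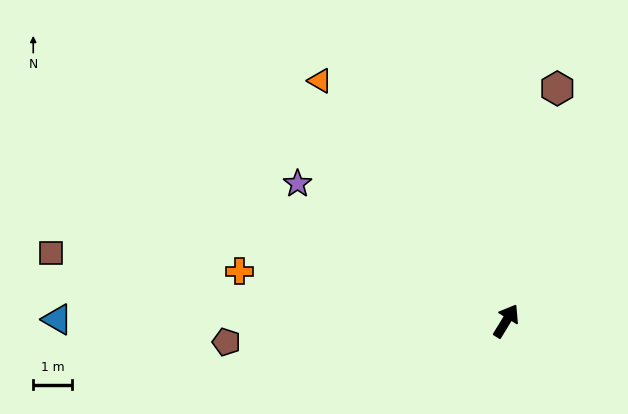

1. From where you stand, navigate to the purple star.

turn left 88°, forward 6.4 m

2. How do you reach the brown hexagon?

turn left 19°, forward 6.1 m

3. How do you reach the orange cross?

turn left 111°, forward 7.0 m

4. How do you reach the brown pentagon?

turn left 126°, forward 7.2 m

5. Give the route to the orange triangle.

turn left 69°, forward 7.8 m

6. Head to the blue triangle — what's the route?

turn left 121°, forward 11.5 m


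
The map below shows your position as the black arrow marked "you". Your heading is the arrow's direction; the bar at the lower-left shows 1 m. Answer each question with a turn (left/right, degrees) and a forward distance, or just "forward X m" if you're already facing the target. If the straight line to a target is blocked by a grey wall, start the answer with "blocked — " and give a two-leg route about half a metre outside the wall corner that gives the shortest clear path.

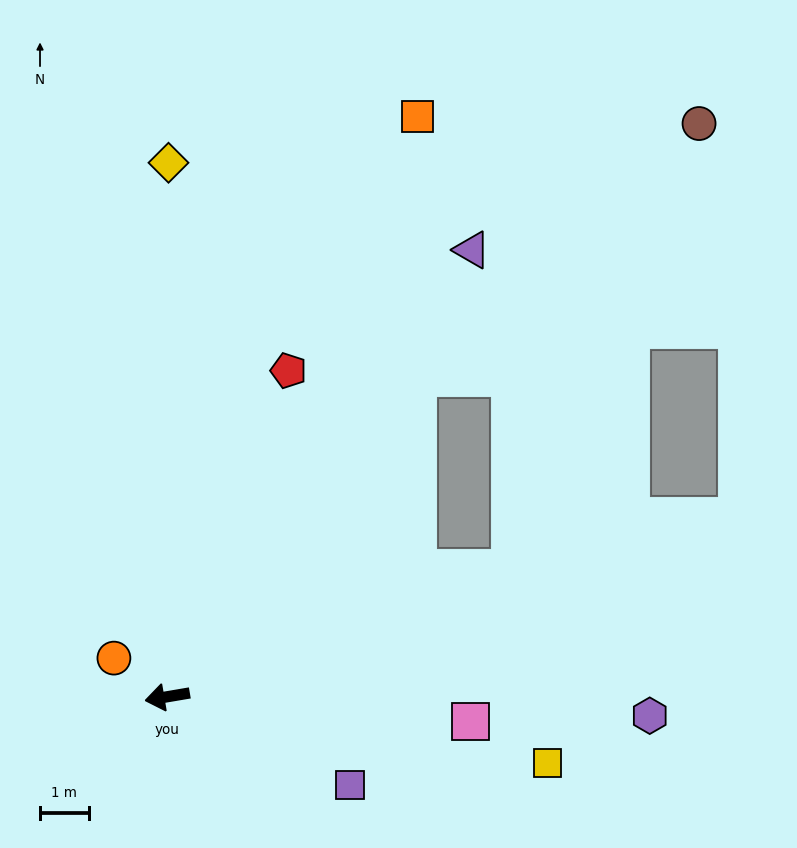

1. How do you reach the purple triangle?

turn right 134°, forward 11.1 m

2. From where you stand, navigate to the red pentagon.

turn right 120°, forward 7.1 m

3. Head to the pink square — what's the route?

turn left 166°, forward 6.3 m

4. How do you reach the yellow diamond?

turn right 100°, forward 11.0 m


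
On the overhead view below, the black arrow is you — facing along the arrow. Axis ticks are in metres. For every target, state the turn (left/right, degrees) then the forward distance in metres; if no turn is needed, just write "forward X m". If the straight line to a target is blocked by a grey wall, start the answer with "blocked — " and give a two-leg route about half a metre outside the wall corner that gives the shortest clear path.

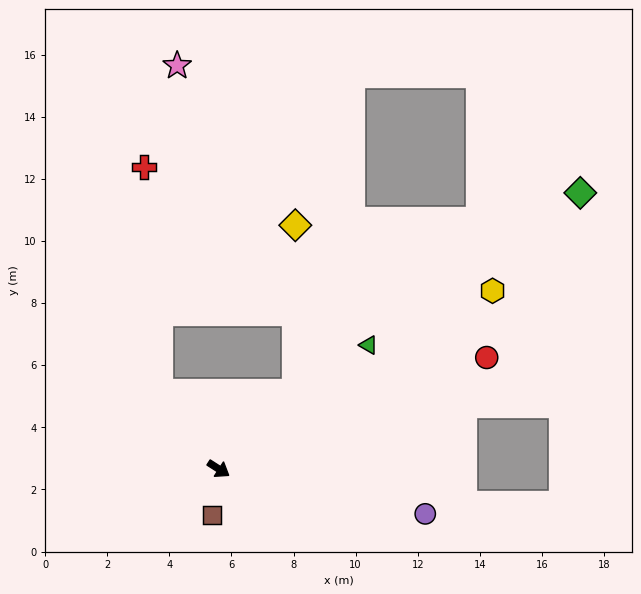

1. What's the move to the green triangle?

turn left 72°, forward 6.3 m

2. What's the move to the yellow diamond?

blocked — turn left 78°, forward 3.5 m, then turn left 45°, forward 5.4 m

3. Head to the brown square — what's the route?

turn right 65°, forward 1.5 m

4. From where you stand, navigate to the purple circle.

turn left 20°, forward 6.8 m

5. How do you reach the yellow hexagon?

turn left 66°, forward 10.5 m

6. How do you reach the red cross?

blocked — turn left 160°, forward 3.1 m, then turn right 33°, forward 7.3 m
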